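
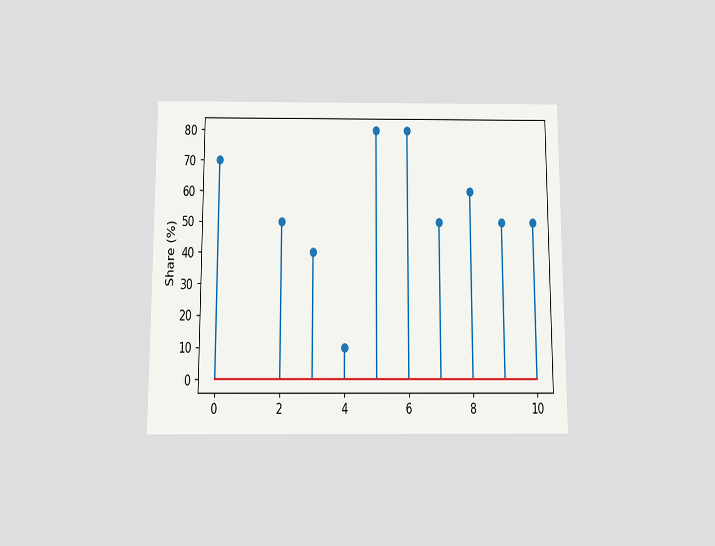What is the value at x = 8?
The chart is viewed slightly from below. The stem at x=8 reaches 60%.

60%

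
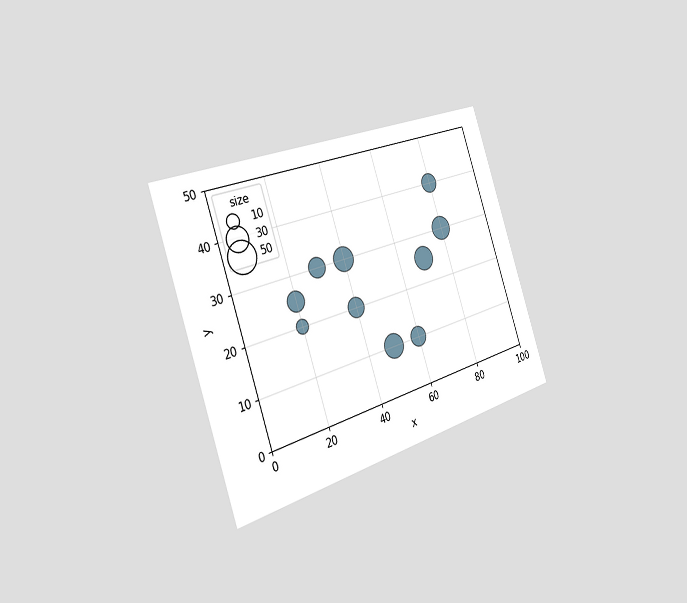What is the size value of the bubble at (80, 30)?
30

The chart is tilted about 19° counter-clockwise and viewed slightly from the left. Matching the bubble at (80, 30) against the size legend gives 30.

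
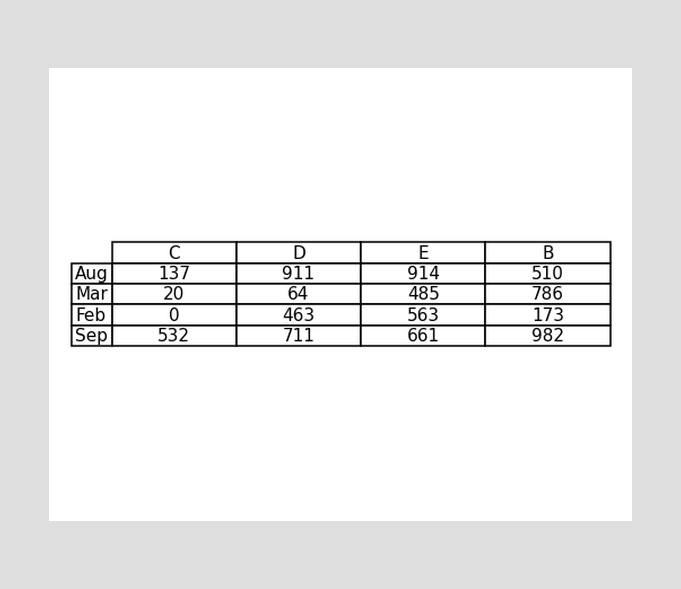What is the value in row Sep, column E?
661

The (Sep, E) cell reads 661.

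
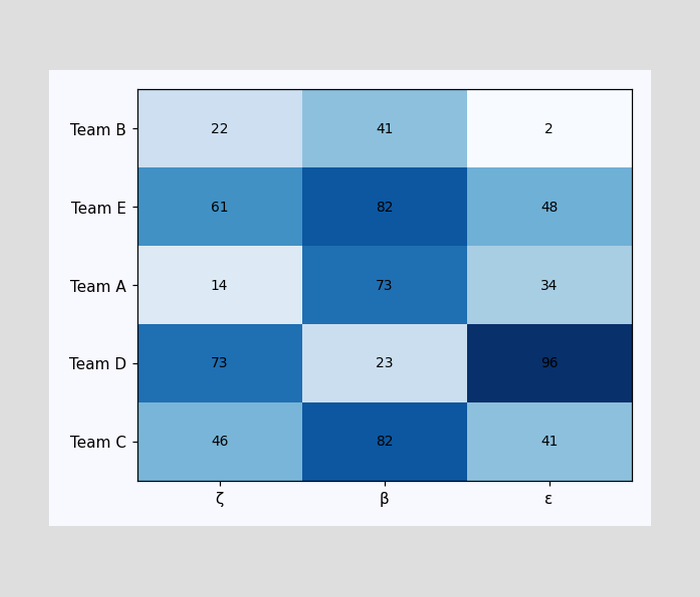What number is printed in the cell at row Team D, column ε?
96

The (Team D, ε) cell reads 96.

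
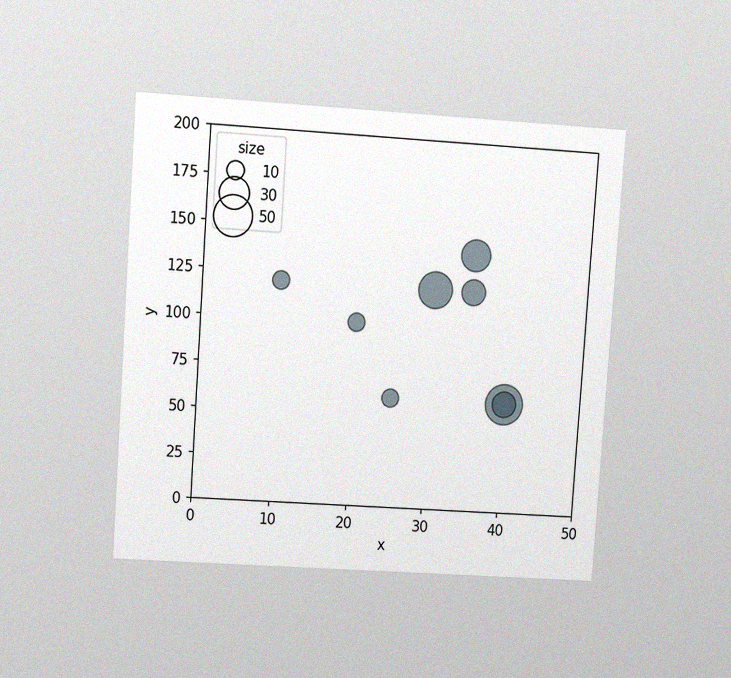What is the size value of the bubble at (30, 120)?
The chart is tilted about 4° clockwise and viewed at a slight angle, with some photo noise. Matching the bubble at (30, 120) against the size legend gives 40.

40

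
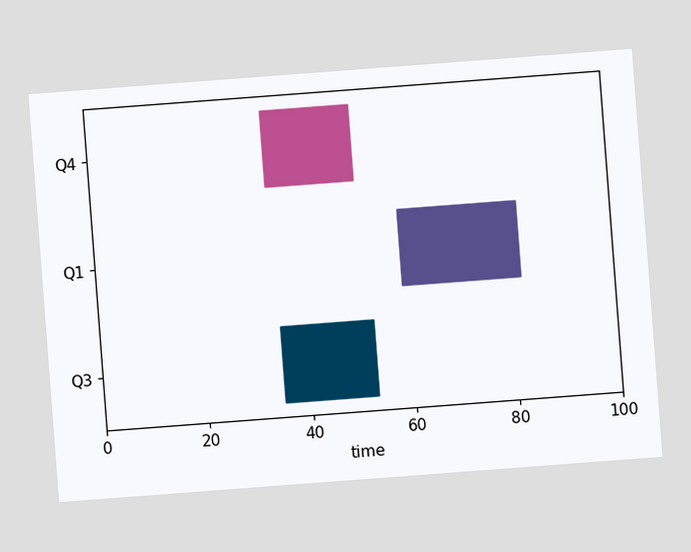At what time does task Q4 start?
The chart is tilted about 4° counter-clockwise. The Q4 bar begins at t=34.

34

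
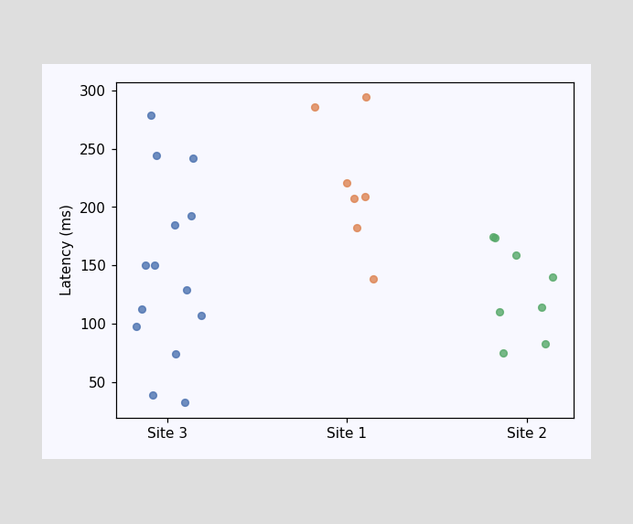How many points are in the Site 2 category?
8

Counting the markers in the Site 2 column gives 8.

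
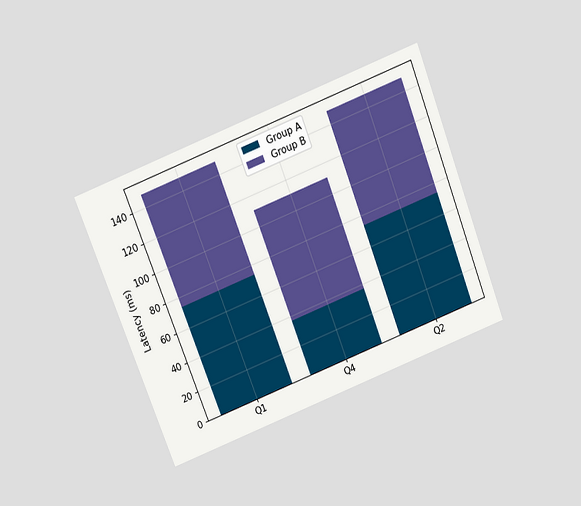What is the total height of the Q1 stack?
148ms

The chart is tilted about 21° counter-clockwise and viewed slightly from above. The Q1 stack's top reaches 148ms on the y-axis.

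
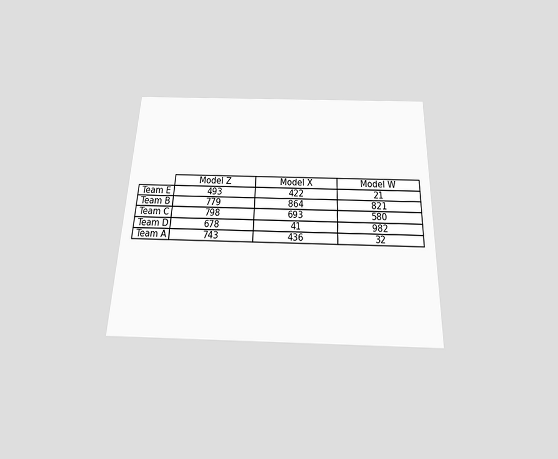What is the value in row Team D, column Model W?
The chart is tilted about 2° clockwise and viewed slightly from below. The (Team D, Model W) cell reads 982.

982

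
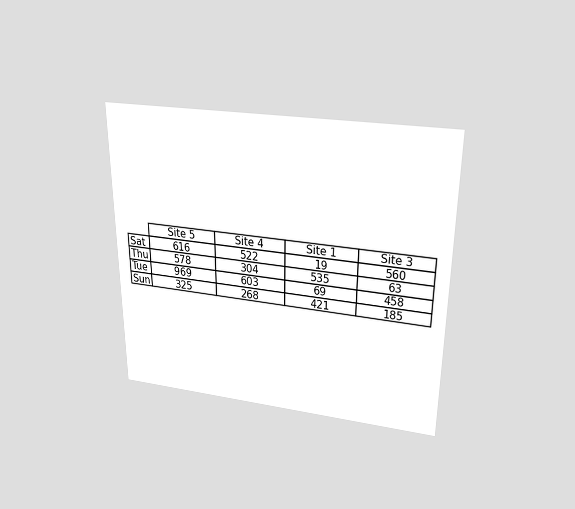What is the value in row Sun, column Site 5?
325

The chart is viewed slightly from above. The (Sun, Site 5) cell reads 325.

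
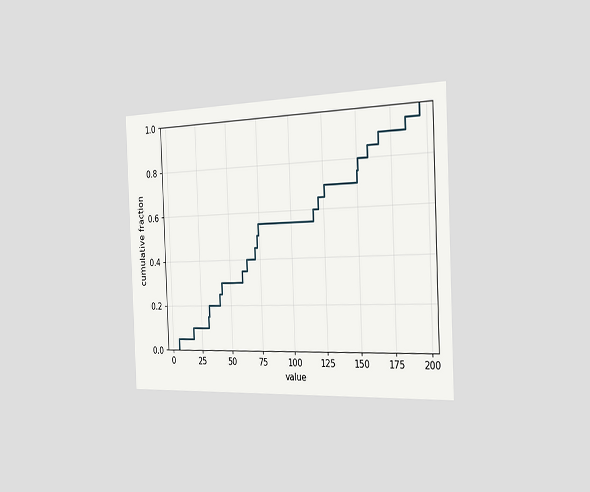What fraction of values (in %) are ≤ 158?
The chart is tilted about 2° counter-clockwise and viewed slightly from the right. At x=158 the ECDF step is at 85%.

85%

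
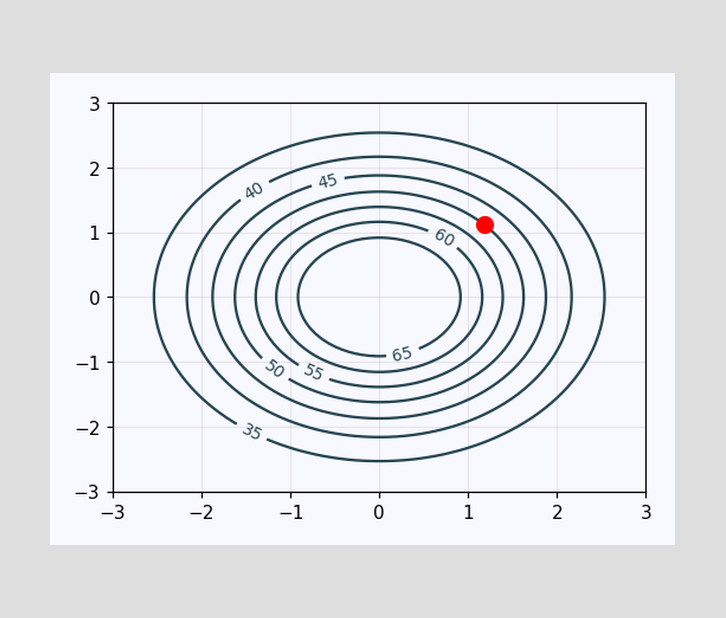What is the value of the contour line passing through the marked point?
50

The marked point sits on the contour labelled 50.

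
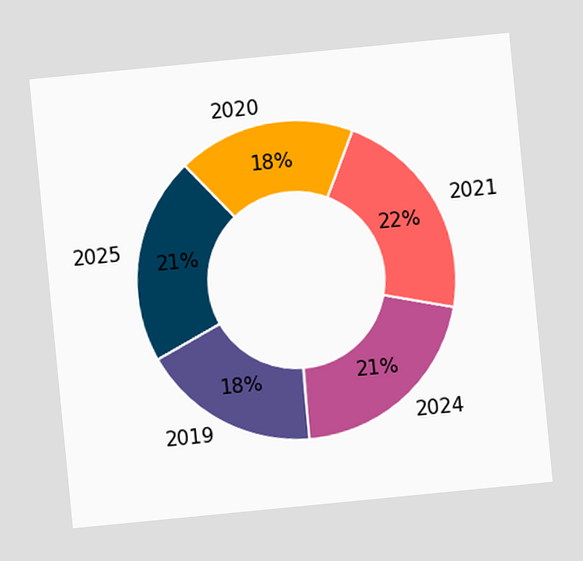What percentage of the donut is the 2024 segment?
The chart is tilted about 6° counter-clockwise. The 2024 segment takes up 21% of the ring.

21%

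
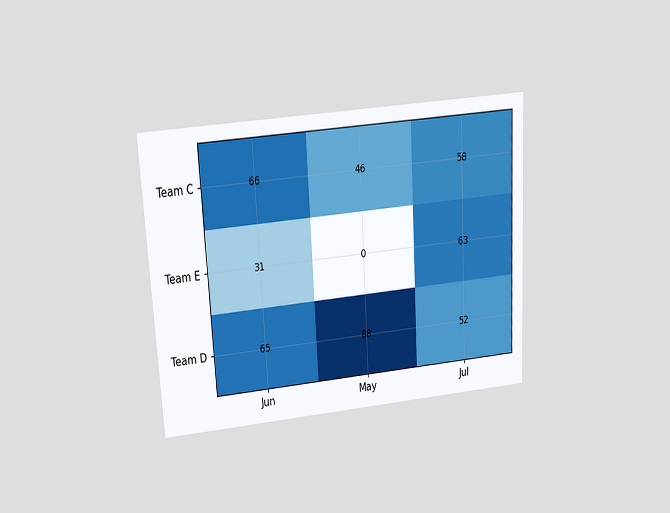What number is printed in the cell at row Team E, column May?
0

The chart is tilted about 3° counter-clockwise and viewed slightly from above. The (Team E, May) cell reads 0.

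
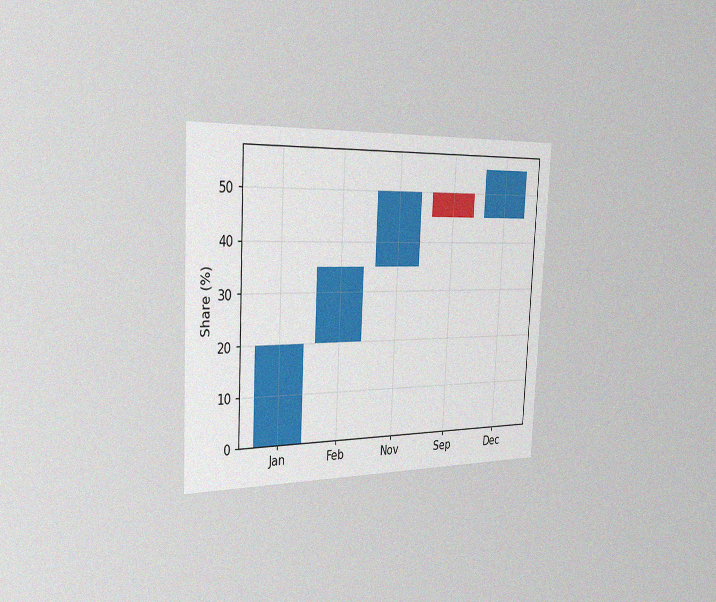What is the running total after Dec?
The chart is tilted about 3° clockwise and viewed slightly from the left, with some photo noise. After Dec the running total reaches 55%.

55%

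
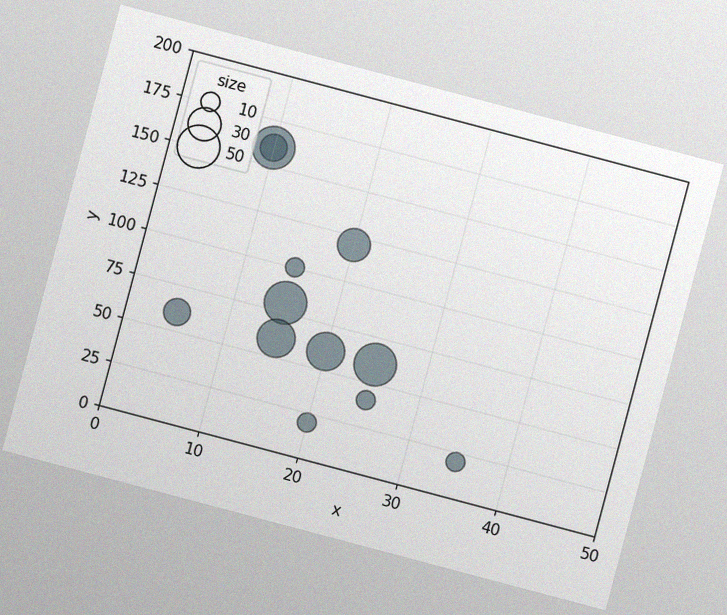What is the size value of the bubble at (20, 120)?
30

The chart is tilted about 15° clockwise, with some photo noise. Matching the bubble at (20, 120) against the size legend gives 30.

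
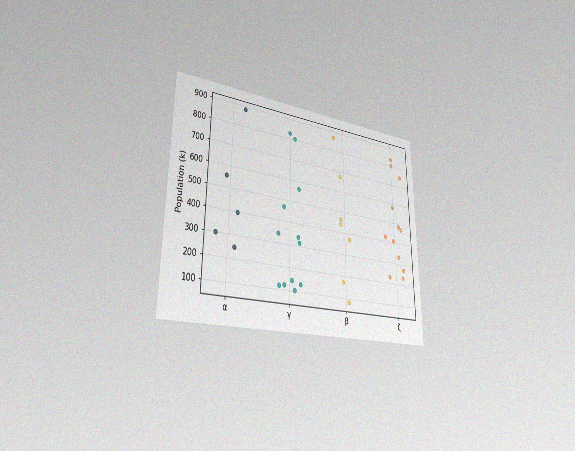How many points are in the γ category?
12

The chart is viewed slightly from the left, with some photo noise. Counting the markers in the γ column gives 12.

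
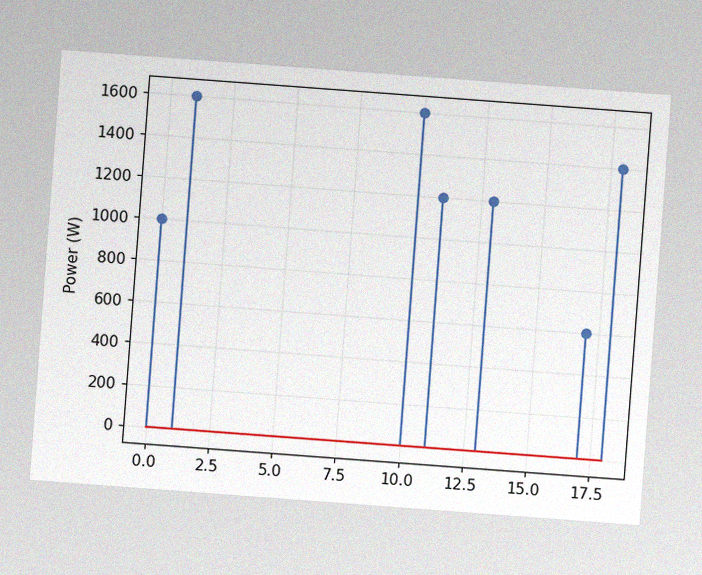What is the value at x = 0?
1000W

The chart is tilted about 4° clockwise, with some photo noise. The stem at x=0 reaches 1000W.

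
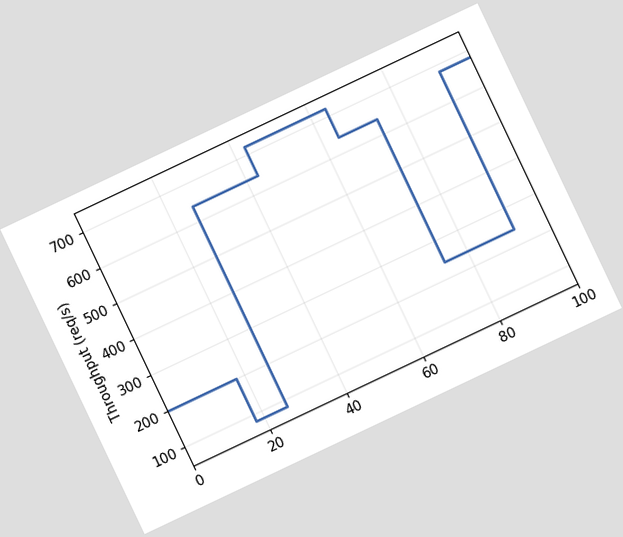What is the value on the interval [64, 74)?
The chart is tilted about 25° counter-clockwise. On [64, 74) the step sits at 640req/s.

640req/s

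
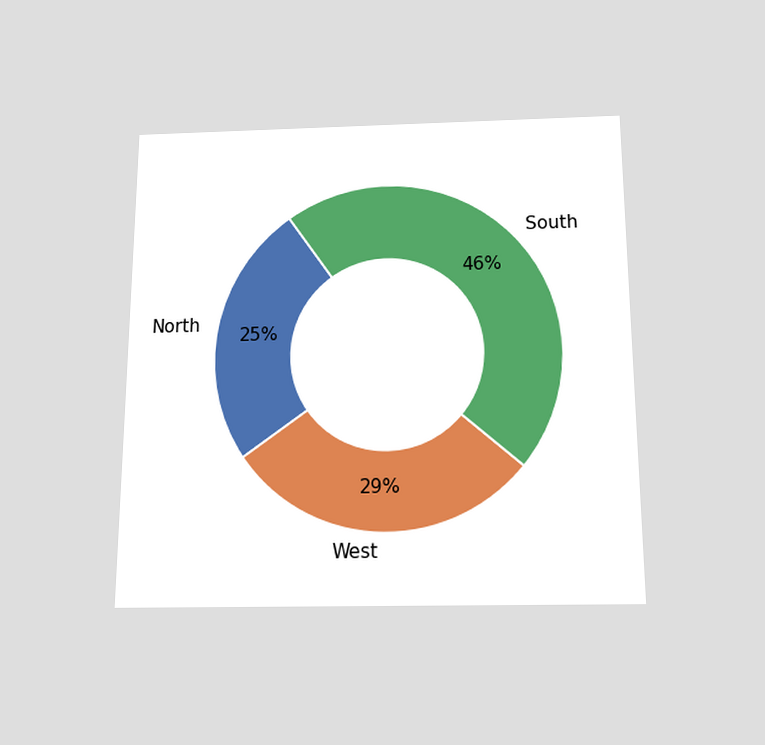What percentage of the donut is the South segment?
The chart is viewed slightly from below. The South segment takes up 46% of the ring.

46%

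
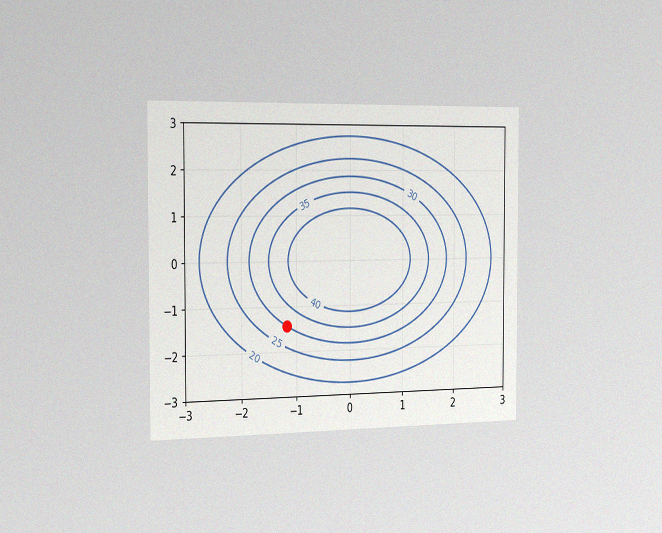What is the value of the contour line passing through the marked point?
30

The chart is viewed slightly from the left, with some photo noise. The marked point sits on the contour labelled 30.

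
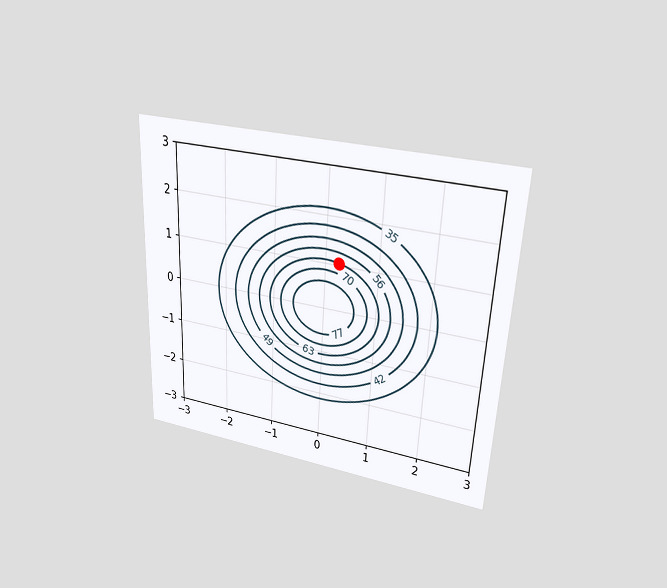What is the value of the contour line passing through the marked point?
63

The chart is tilted about 3° clockwise and viewed at a slight angle. The marked point sits on the contour labelled 63.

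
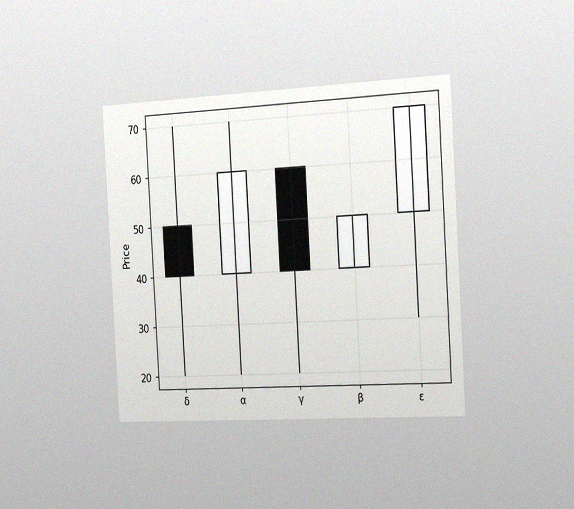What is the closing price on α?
The chart is tilted about 3° counter-clockwise and viewed slightly from the right, with some photo noise. The α candle closes at 60.

60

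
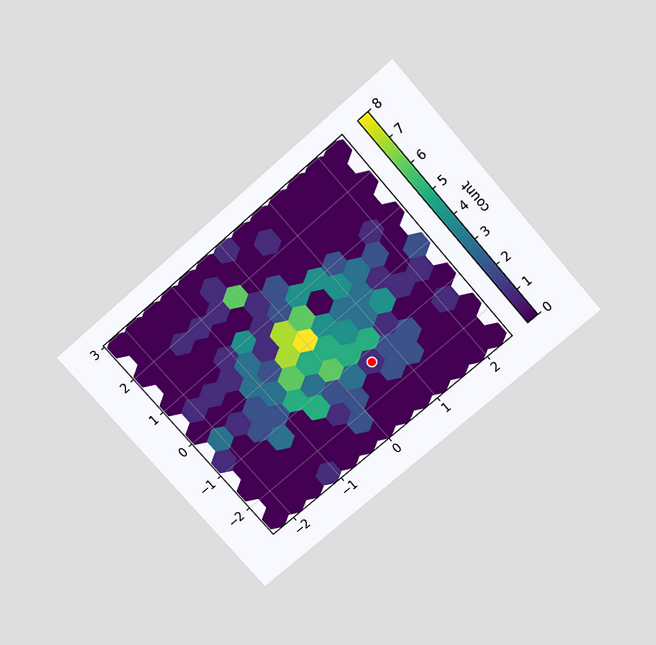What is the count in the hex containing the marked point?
The chart is tilted about 41° counter-clockwise and viewed slightly from above. The marked hex reads 1 on the colorbar.

1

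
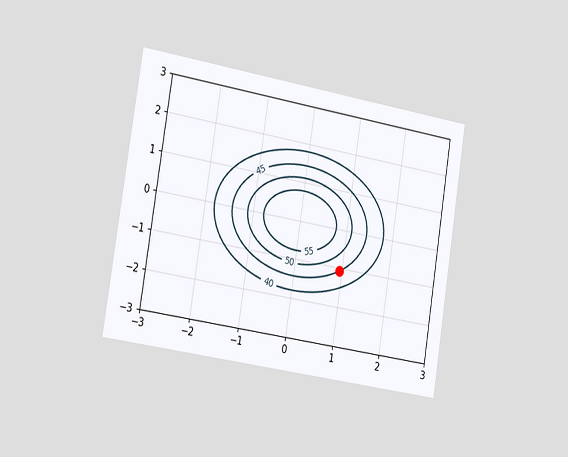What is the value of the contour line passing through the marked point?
The chart is tilted about 9° clockwise and viewed slightly from the left. The marked point sits on the contour labelled 45.

45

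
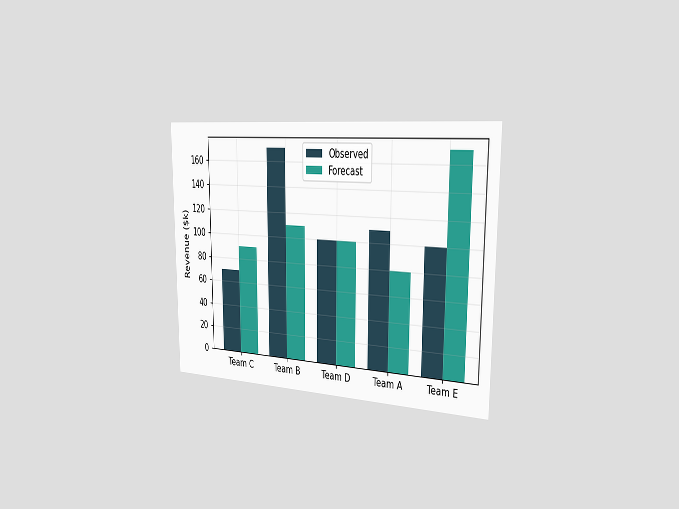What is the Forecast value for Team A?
$80k

The chart is viewed slightly from the right. The Forecast bar at Team A reaches $80k on the y-axis.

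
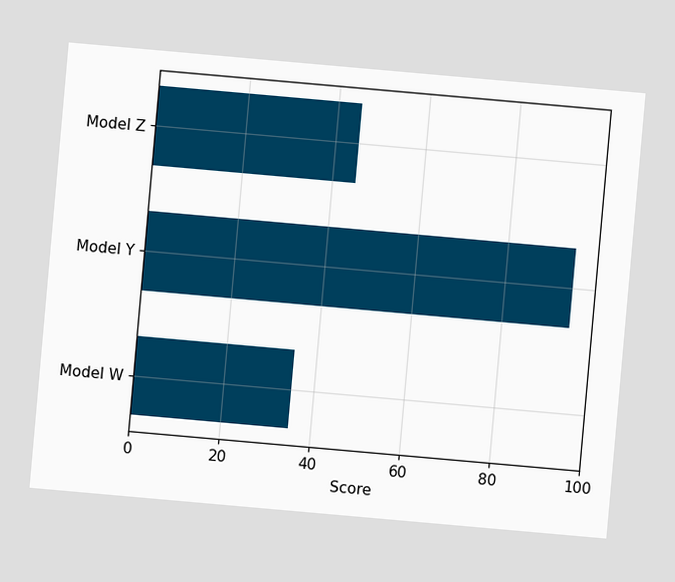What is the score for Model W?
35

The chart is tilted about 5° clockwise. Reading along the chart's x-axis, the Model W bar reaches 35.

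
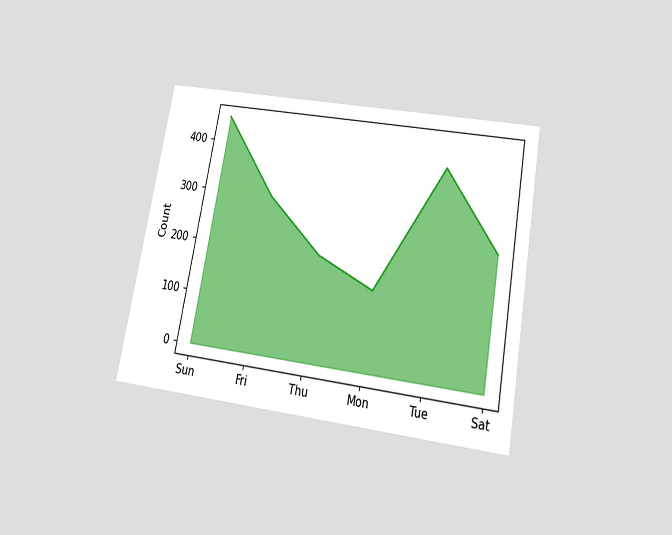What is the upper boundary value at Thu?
200

The chart is tilted about 10° clockwise and viewed slightly from below. At Thu the upper boundary is at 200.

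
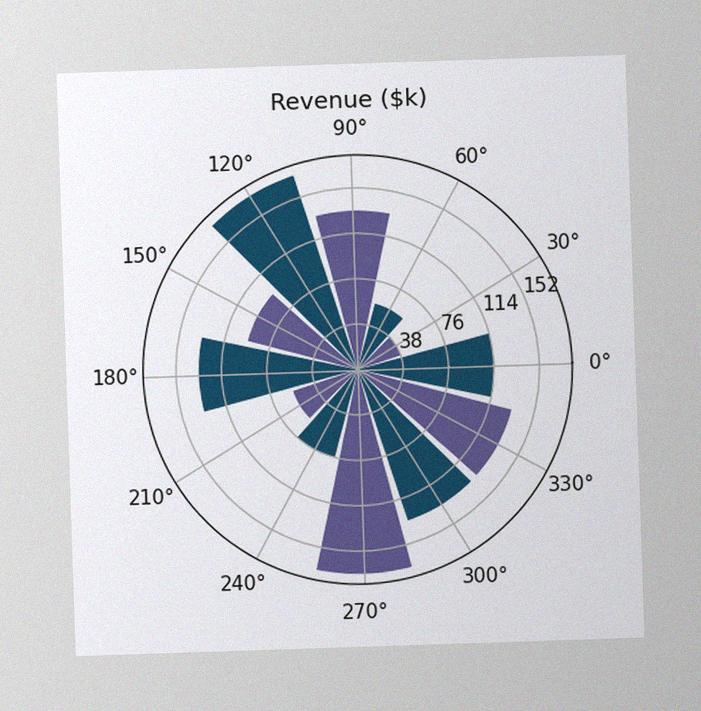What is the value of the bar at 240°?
$76k

The image has some photo noise and uneven lighting. The bar at 240° reaches $76k on the radial axis.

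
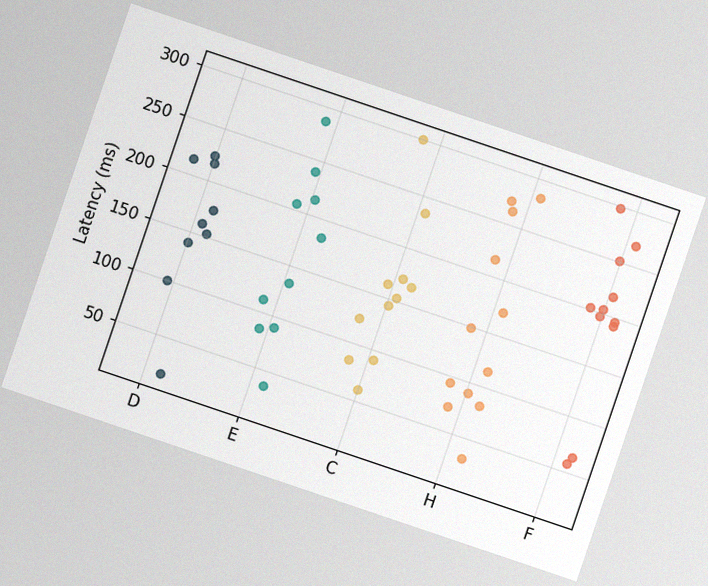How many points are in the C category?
11

The chart is tilted about 19° clockwise, with some photo noise. Counting the markers in the C column gives 11.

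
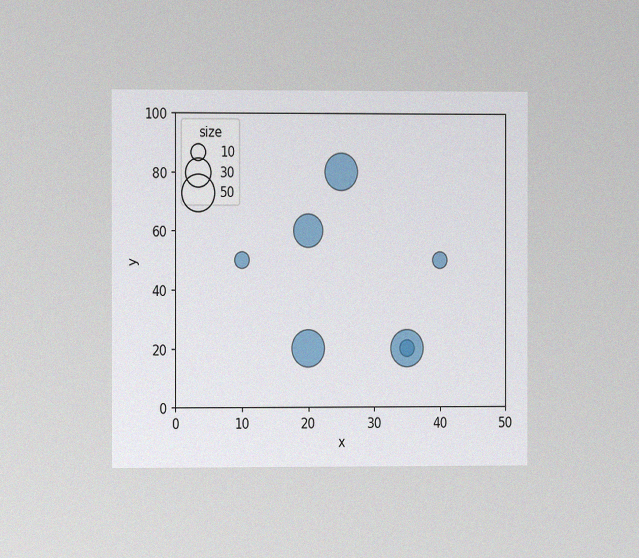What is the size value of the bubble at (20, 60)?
40

The chart is viewed slightly from the left, with some photo noise. Matching the bubble at (20, 60) against the size legend gives 40.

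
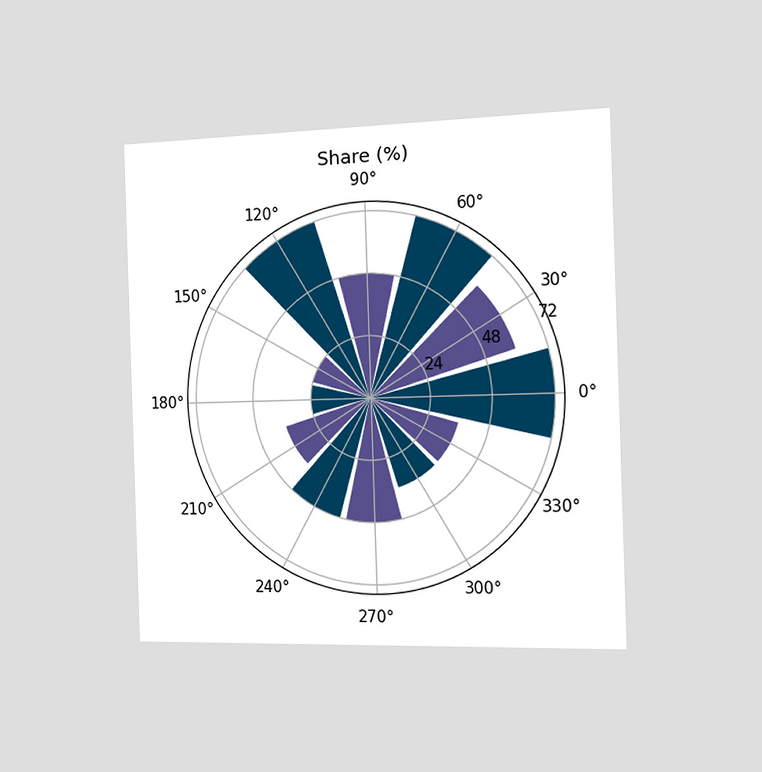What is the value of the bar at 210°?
The chart is viewed slightly from the right. The bar at 210° reaches 36% on the radial axis.

36%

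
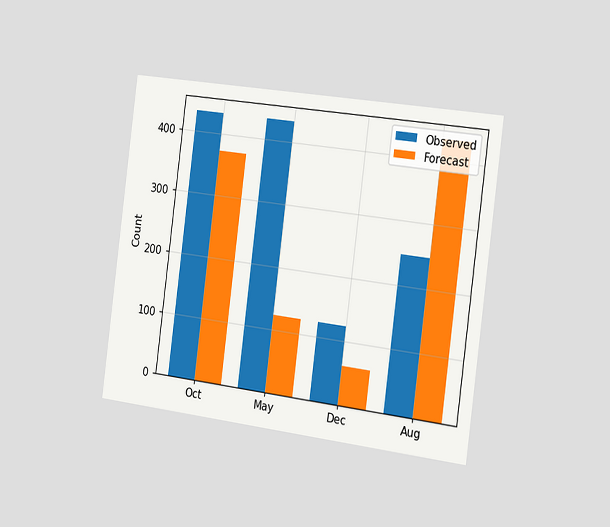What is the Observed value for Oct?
The chart is tilted about 7° clockwise and viewed slightly from the right. The Observed bar at Oct reaches 434 on the y-axis.

434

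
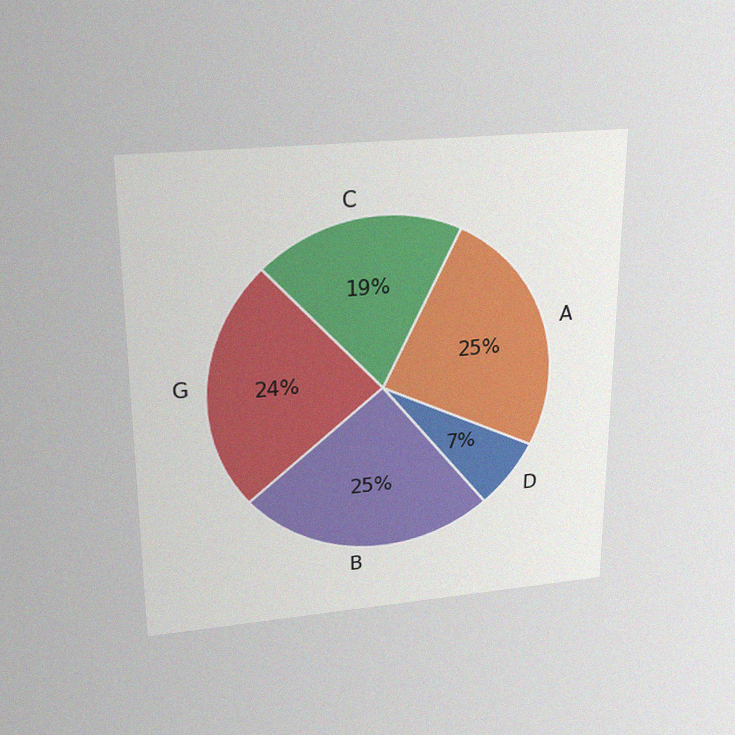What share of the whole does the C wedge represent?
19%

The chart is viewed slightly from above, with some photo noise. The C slice takes up 19% of the pie.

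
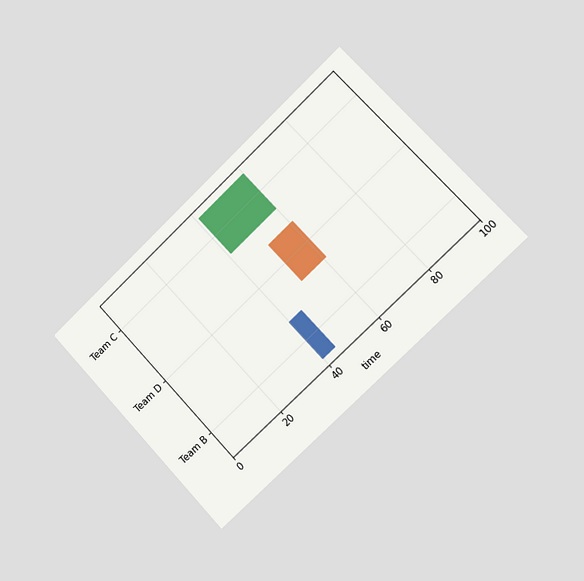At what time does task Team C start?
The chart is tilted about 43° counter-clockwise and viewed slightly from the right. The Team C bar begins at t=41.

41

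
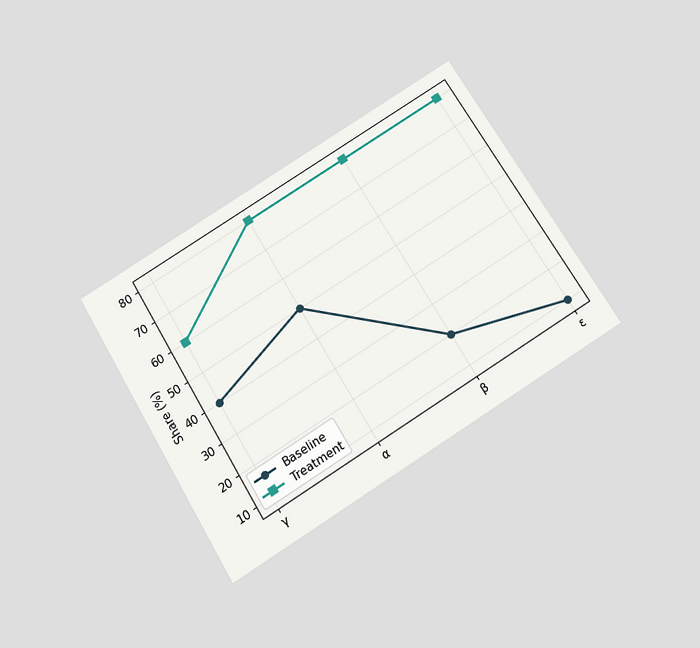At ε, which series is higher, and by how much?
Treatment, by 70%

The chart is tilted about 31° counter-clockwise and viewed slightly from below. At ε, Treatment sits above the other line by 70%.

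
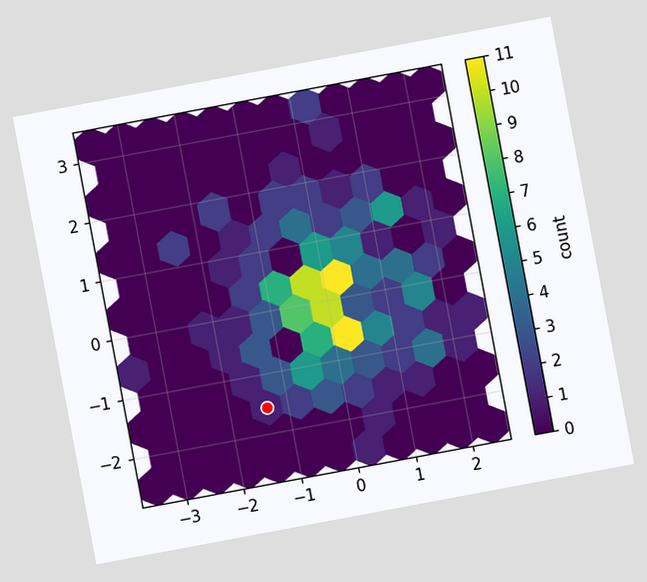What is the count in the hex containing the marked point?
1

The chart is tilted about 11° counter-clockwise. The marked hex reads 1 on the colorbar.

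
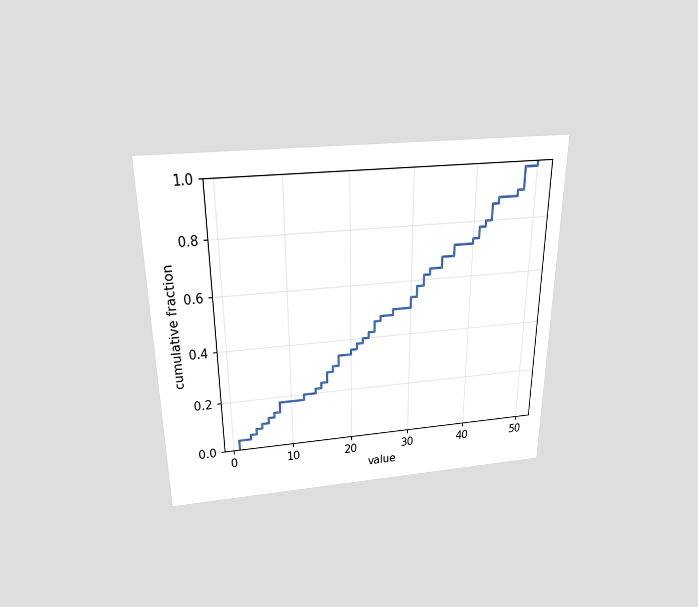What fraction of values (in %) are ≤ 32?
The chart is viewed slightly from above. At x=32 the ECDF step is at 62%.

62%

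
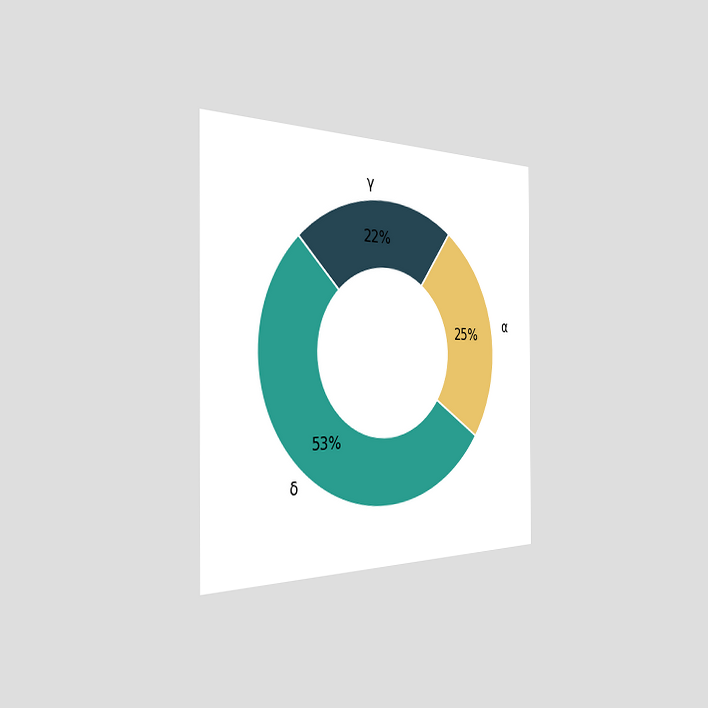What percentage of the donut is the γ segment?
22%

The chart is viewed slightly from the left. The γ segment takes up 22% of the ring.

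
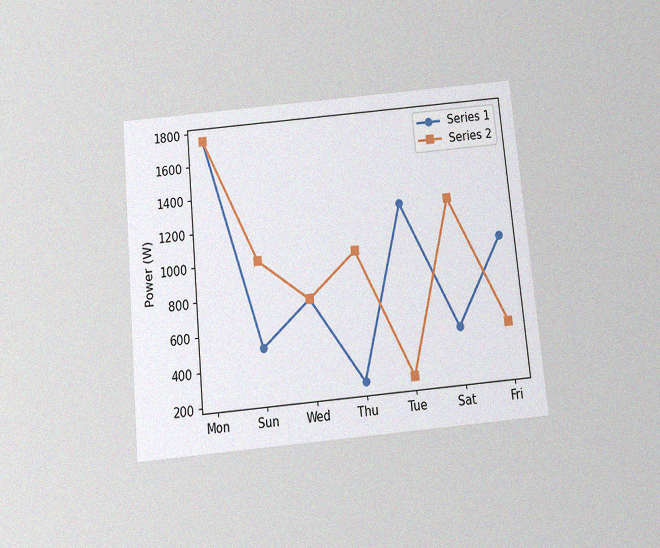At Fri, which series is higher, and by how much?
Series 1, by 500W

The chart is tilted about 5° counter-clockwise and viewed slightly from below, with some photo noise. At Fri, Series 1 sits above the other line by 500W.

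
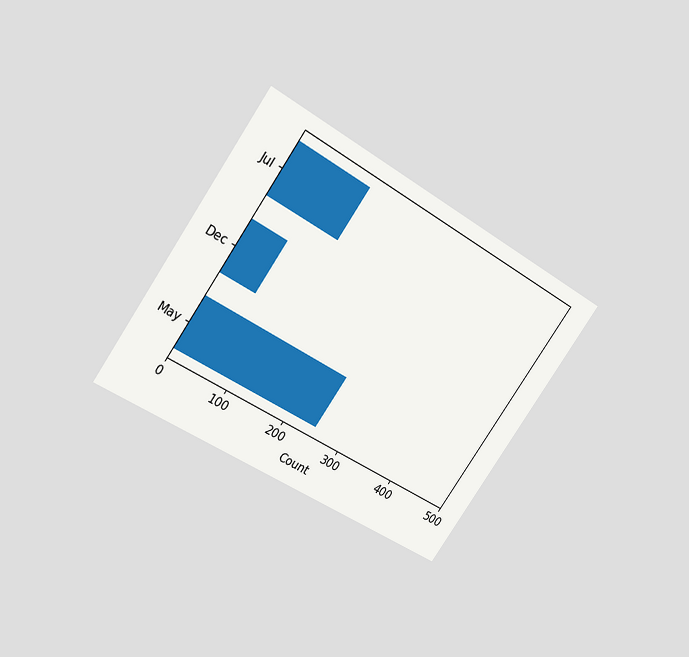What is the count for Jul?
124

The chart is tilted about 35° clockwise and viewed slightly from above. Reading along the chart's x-axis, the Jul bar reaches 124.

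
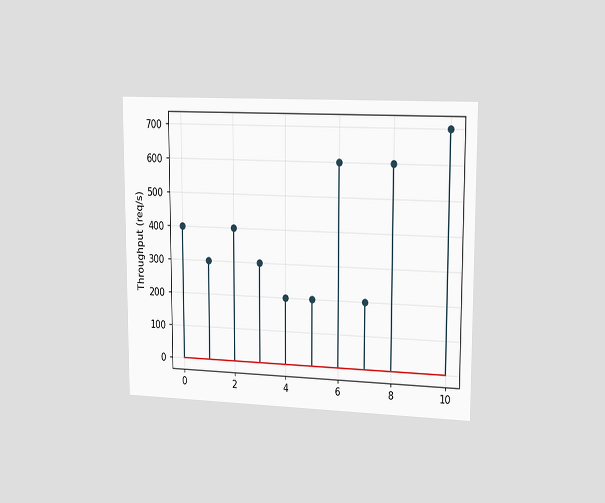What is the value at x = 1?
300req/s

The chart is viewed slightly from the right. The stem at x=1 reaches 300req/s.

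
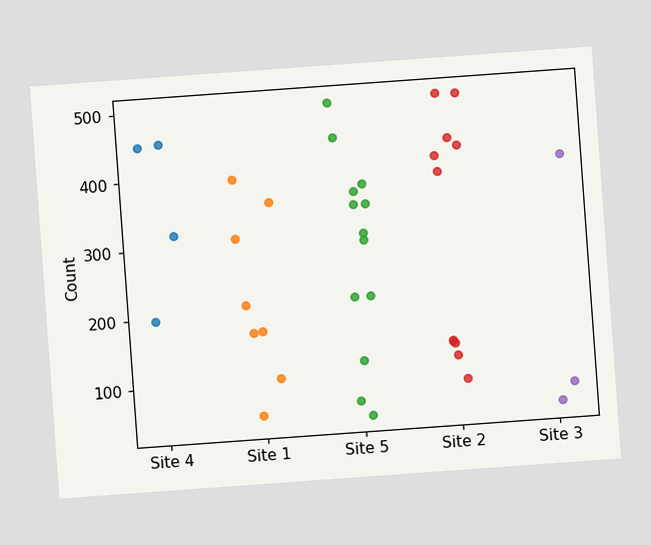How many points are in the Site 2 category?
The chart is tilted about 4° counter-clockwise. Counting the markers in the Site 2 column gives 11.

11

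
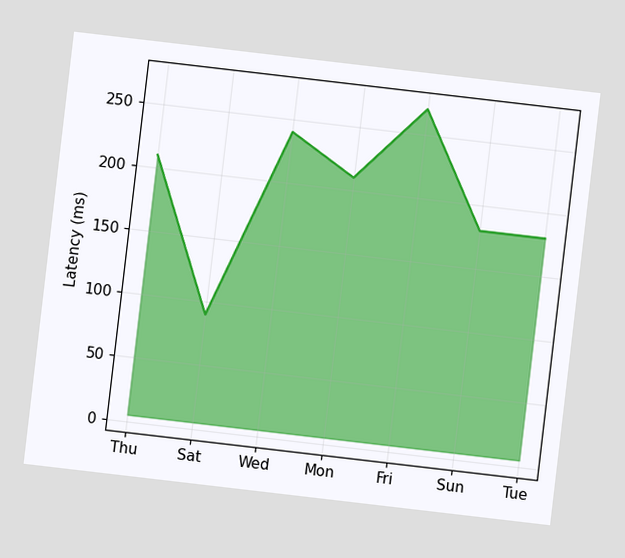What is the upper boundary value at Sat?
90ms

The chart is tilted about 7° clockwise. At Sat the upper boundary is at 90ms.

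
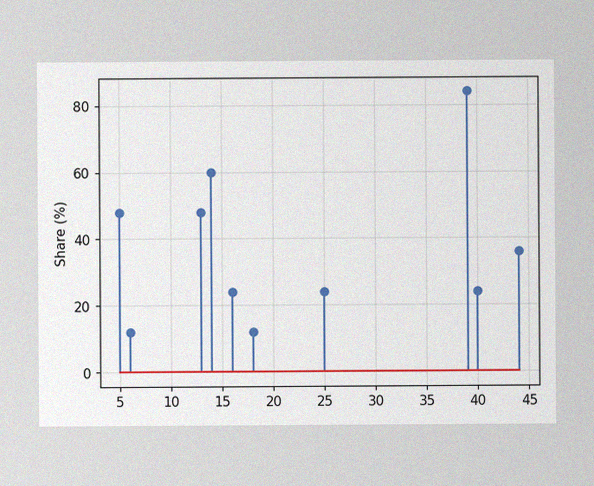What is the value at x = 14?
60%

The image has some photo noise and uneven lighting. The stem at x=14 reaches 60%.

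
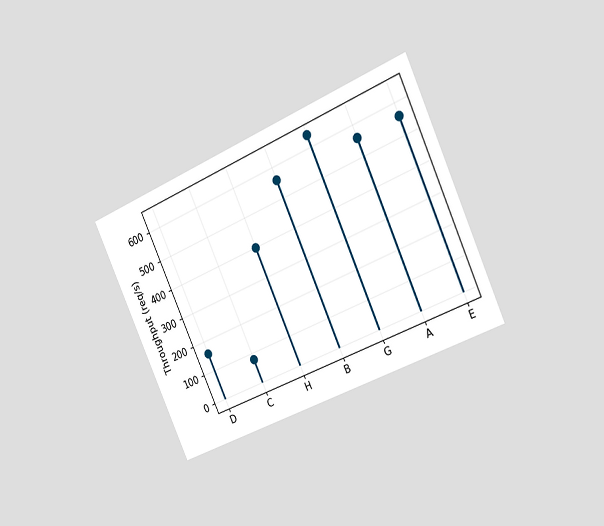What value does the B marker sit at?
The chart is tilted about 24° counter-clockwise and viewed slightly from the right. The B marker sits at 560req/s.

560req/s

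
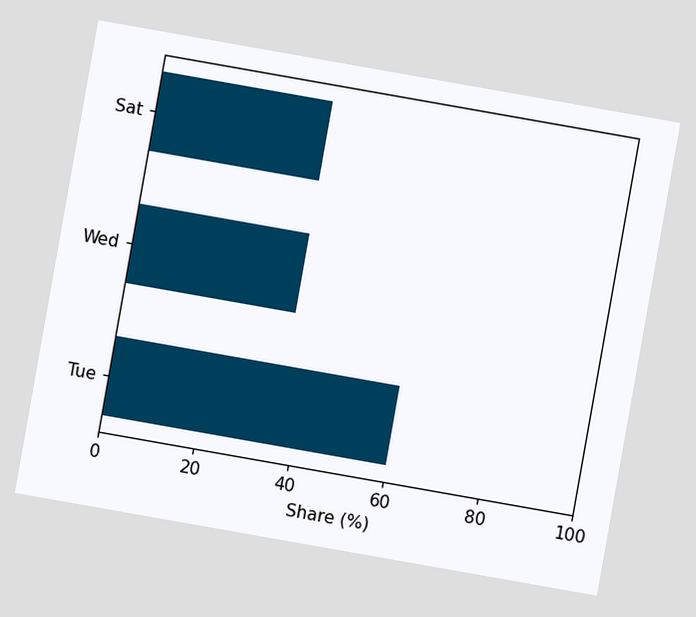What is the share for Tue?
60%

The chart is tilted about 10° clockwise. Reading along the chart's x-axis, the Tue bar reaches 60%.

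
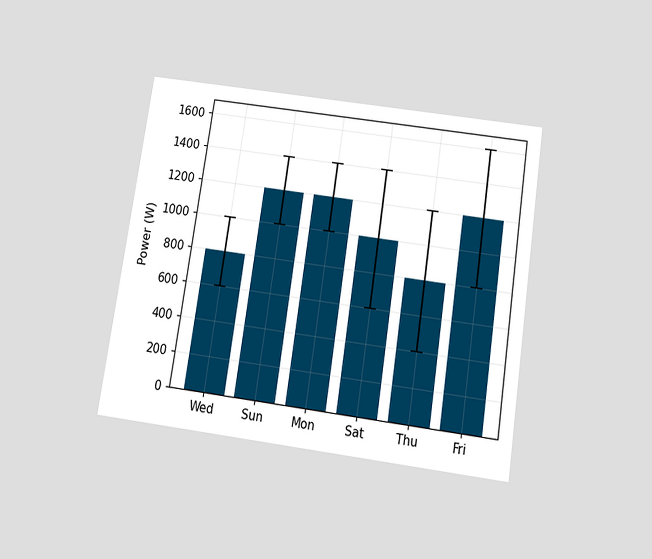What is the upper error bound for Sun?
The chart is tilted about 9° clockwise and viewed slightly from below. The Sun bar's upper whisker reaches 1400W.

1400W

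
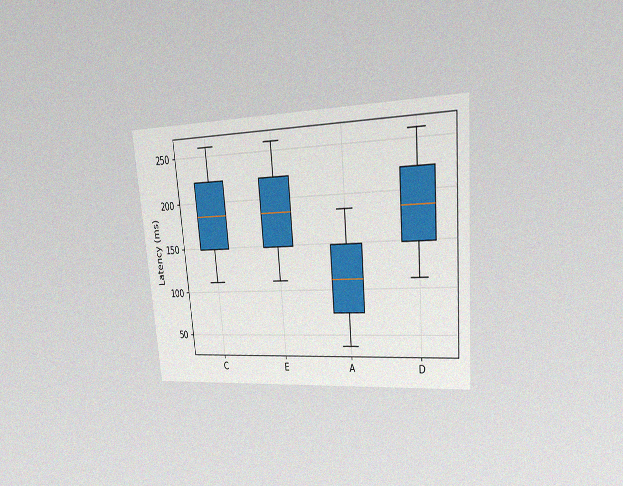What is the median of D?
185ms

The chart is tilted about 5° counter-clockwise and viewed at a slight angle, with some photo noise. The median line in the D box sits at 185ms.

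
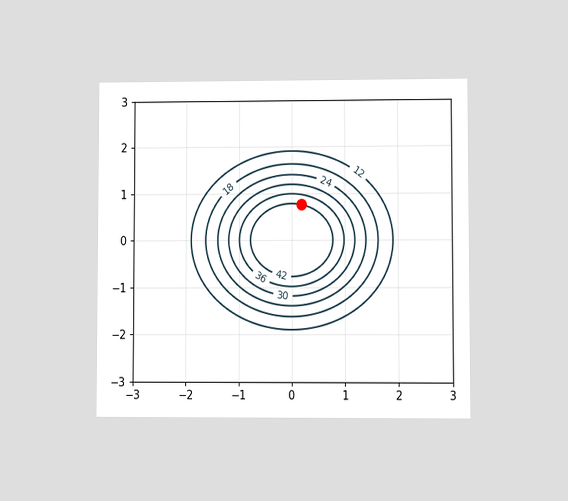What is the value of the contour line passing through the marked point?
The chart is viewed at a slight angle. The marked point sits on the contour labelled 42.

42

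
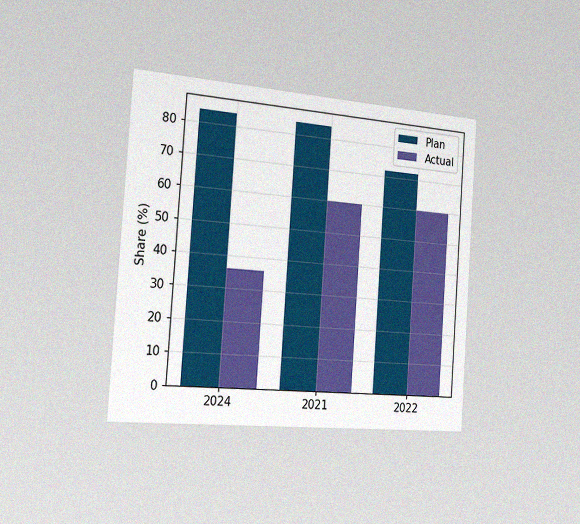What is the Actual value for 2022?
60%

The chart is tilted about 4° clockwise and viewed slightly from the left, with some photo noise. The Actual bar at 2022 reaches 60% on the y-axis.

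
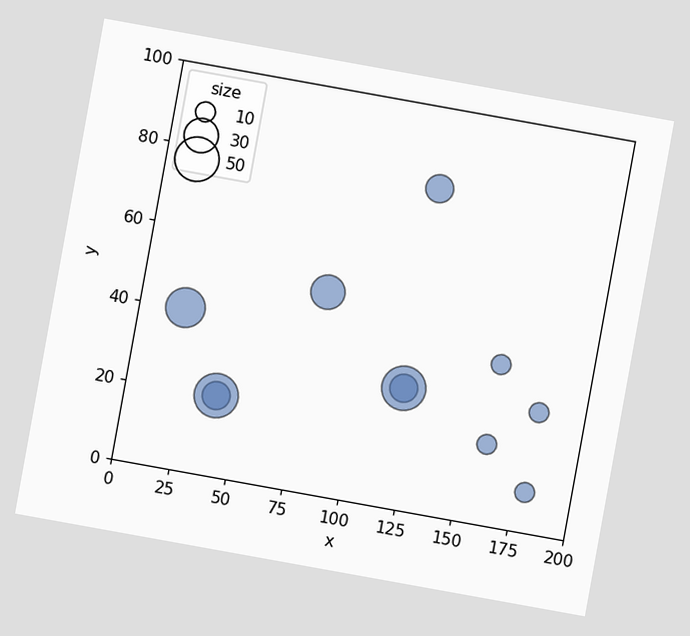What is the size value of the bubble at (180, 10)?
The chart is tilted about 10° clockwise. Matching the bubble at (180, 10) against the size legend gives 10.

10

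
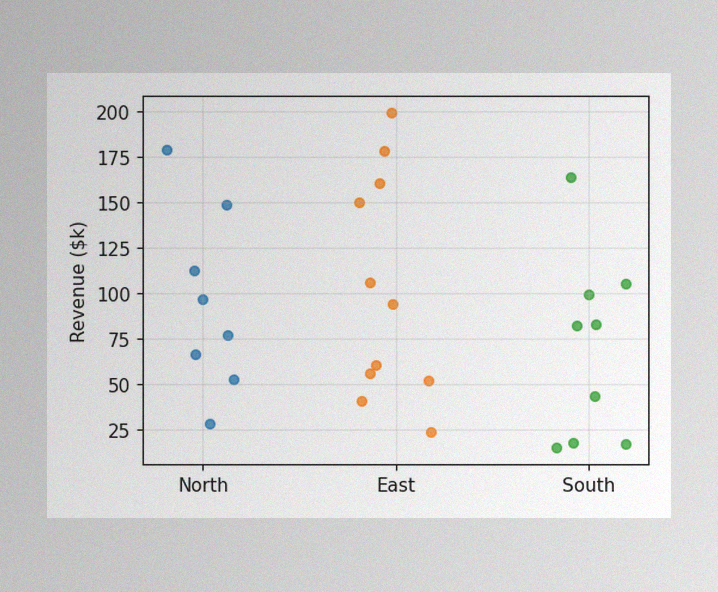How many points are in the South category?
9

The image has some photo noise and uneven lighting. Counting the markers in the South column gives 9.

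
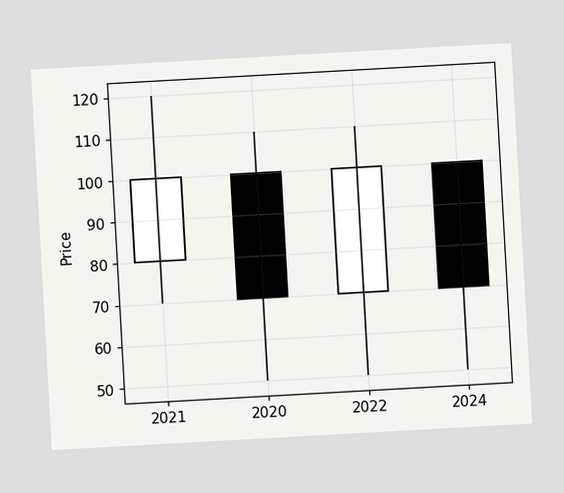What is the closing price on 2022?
100

The chart is tilted about 3° counter-clockwise. The 2022 candle closes at 100.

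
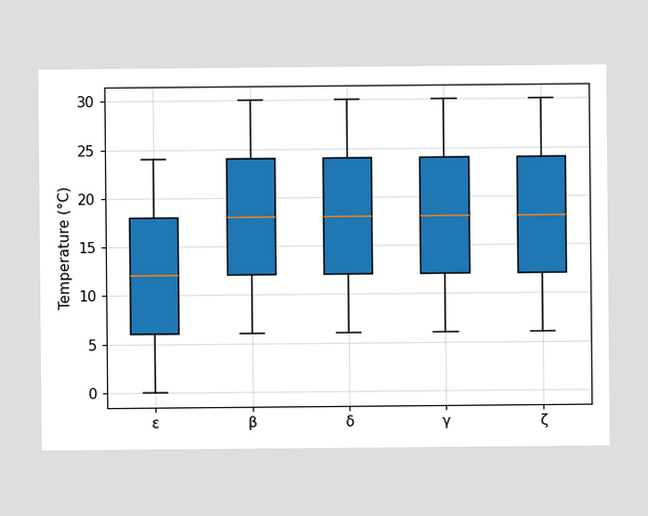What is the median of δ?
18°C

The median line in the δ box sits at 18°C.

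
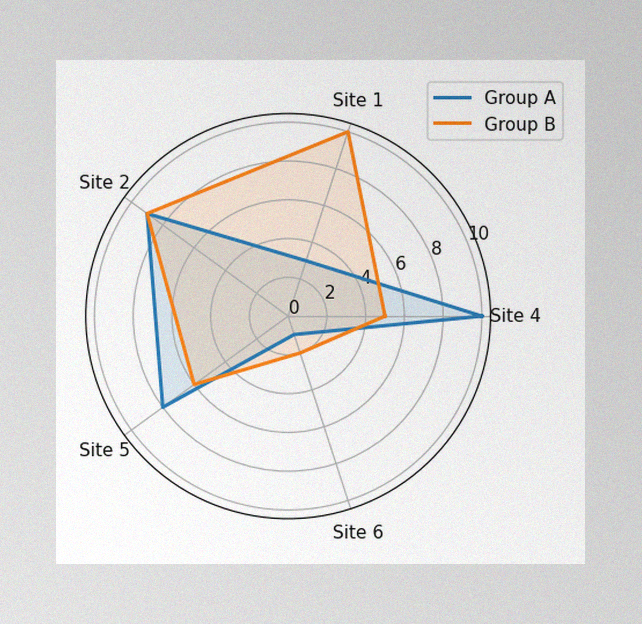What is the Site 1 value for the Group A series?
3

The image has some photo noise and uneven lighting. On the Site 1 axis, Group A reaches 3.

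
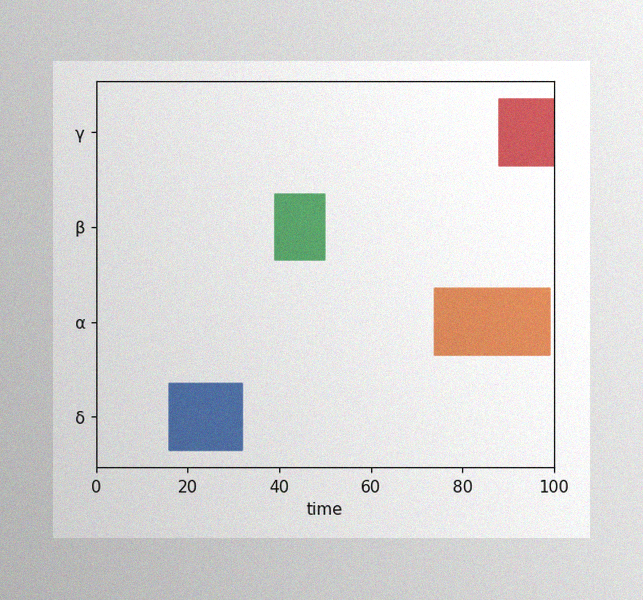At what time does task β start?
39

The image has some photo noise and uneven lighting. The β bar begins at t=39.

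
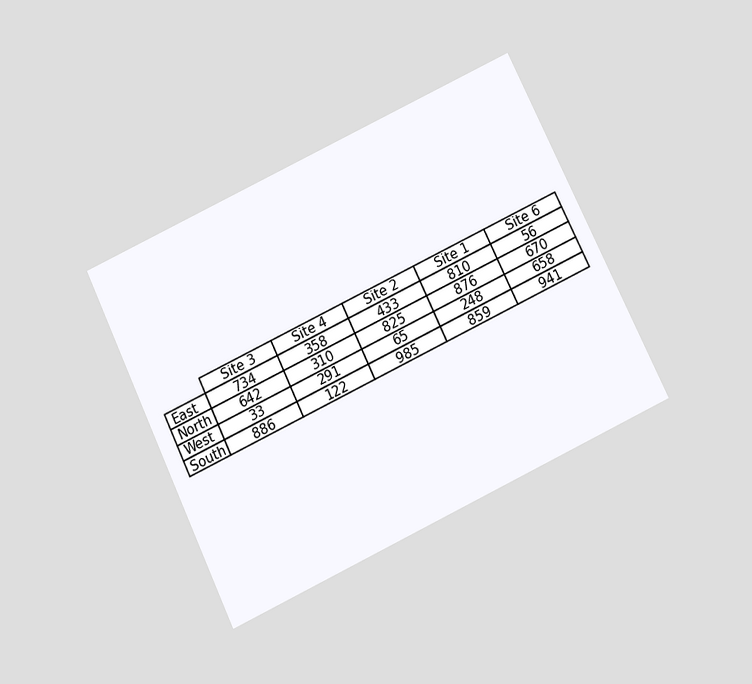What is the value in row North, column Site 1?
The chart is tilted about 25° counter-clockwise and viewed slightly from below. The (North, Site 1) cell reads 876.

876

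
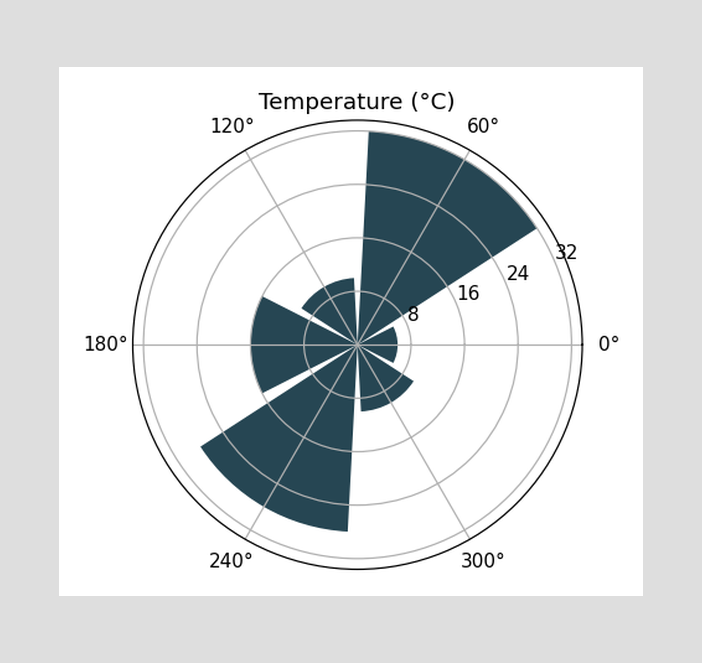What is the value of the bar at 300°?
10°C

The bar at 300° reaches 10°C on the radial axis.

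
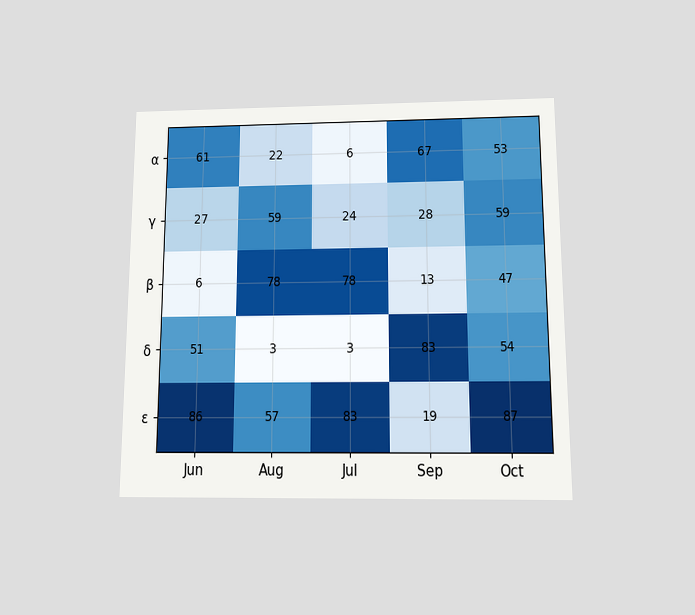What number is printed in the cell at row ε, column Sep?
The chart is viewed slightly from below. The (ε, Sep) cell reads 19.

19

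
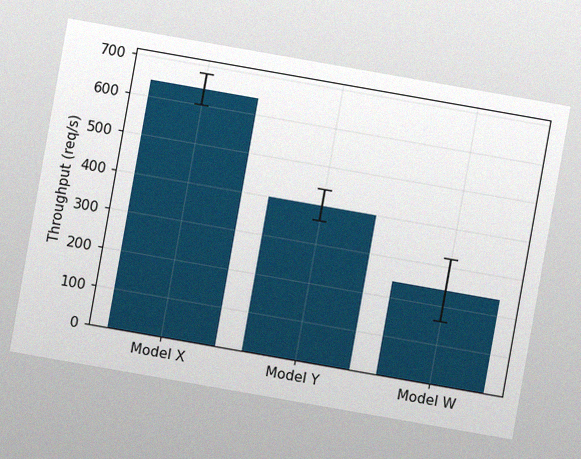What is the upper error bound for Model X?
680req/s

The chart is tilted about 10° clockwise, with some photo noise. The Model X bar's upper whisker reaches 680req/s.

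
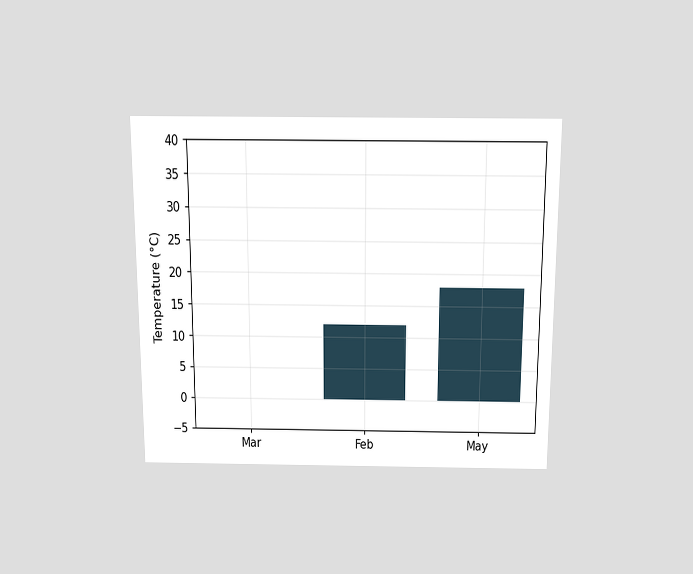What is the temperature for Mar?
0°C

The chart is viewed slightly from above. Reading along the chart's y-axis, the Mar bar reaches 0°C.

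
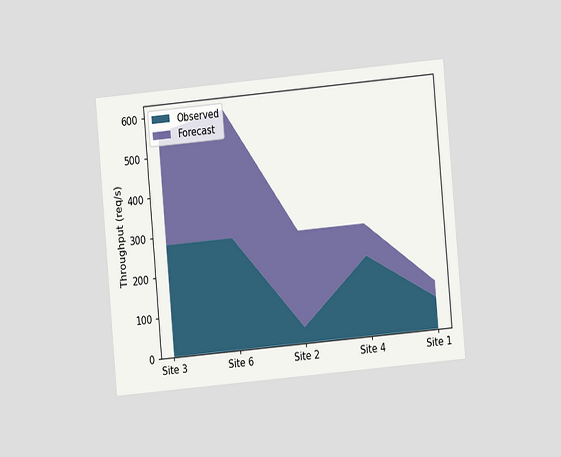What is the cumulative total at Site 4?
The chart is tilted about 5° counter-clockwise and viewed at a slight angle. The stacked total at Site 4 reaches 280req/s.

280req/s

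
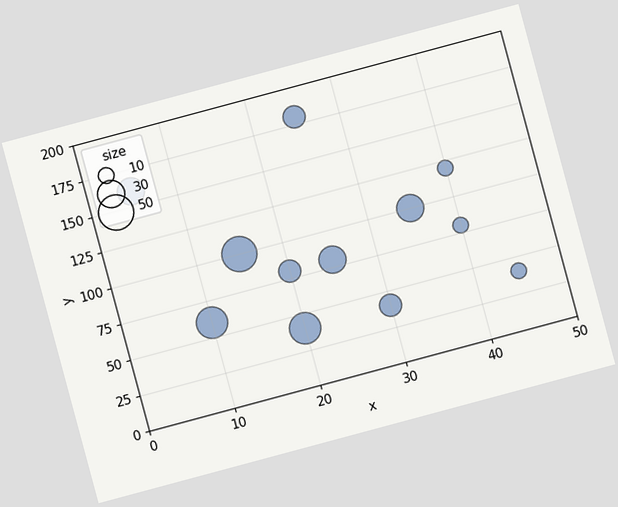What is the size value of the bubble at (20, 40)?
The chart is tilted about 15° counter-clockwise. Matching the bubble at (20, 40) against the size legend gives 40.

40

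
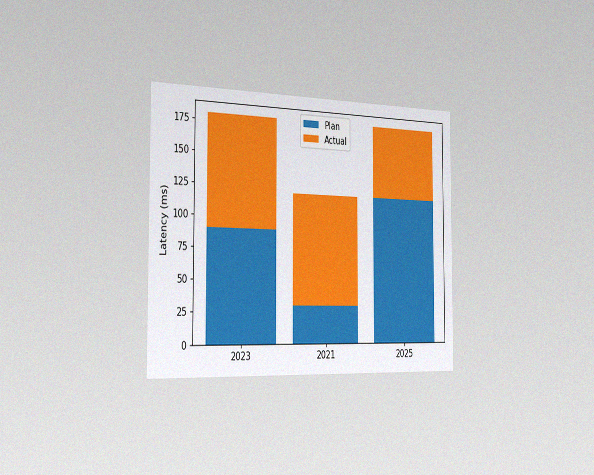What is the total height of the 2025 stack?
The chart is viewed slightly from the left, with some photo noise. The 2025 stack's top reaches 180ms on the y-axis.

180ms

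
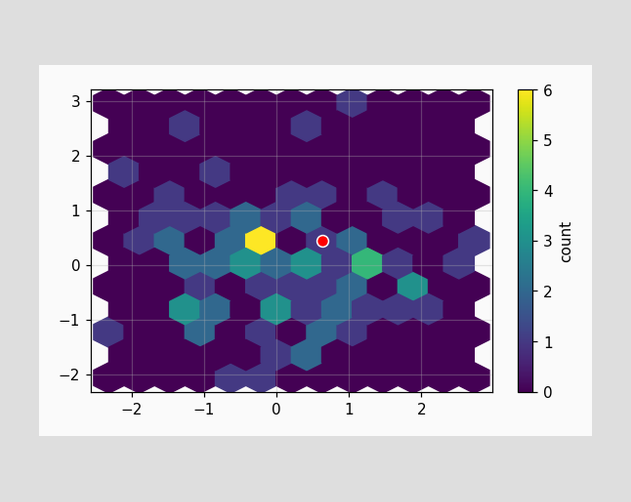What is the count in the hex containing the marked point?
The marked hex reads 1 on the colorbar.

1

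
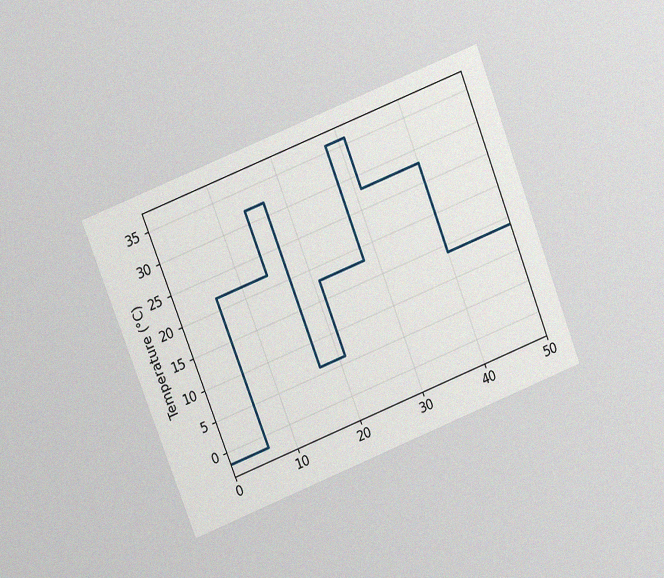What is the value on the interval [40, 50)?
14°C

The chart is tilted about 21° counter-clockwise and viewed at a slight angle, with some photo noise. On [40, 50) the step sits at 14°C.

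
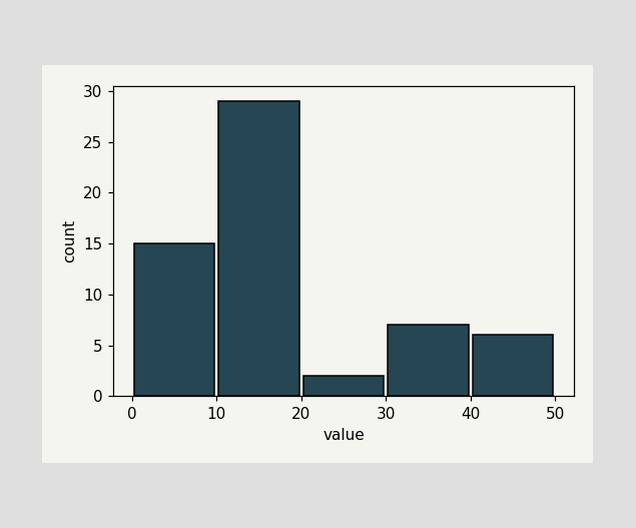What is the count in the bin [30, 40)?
7

The [30, 40) bin has height 7.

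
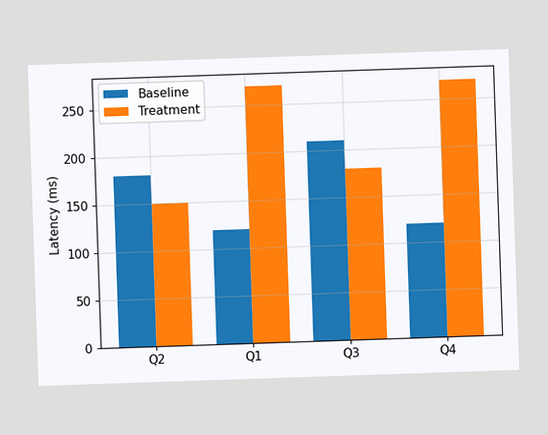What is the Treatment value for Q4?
The Treatment bar at Q4 reaches 270ms on the y-axis.

270ms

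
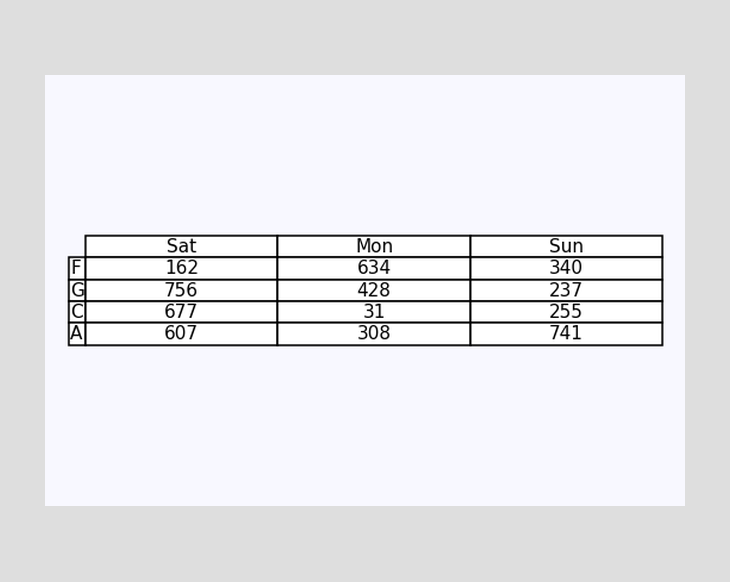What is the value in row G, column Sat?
The (G, Sat) cell reads 756.

756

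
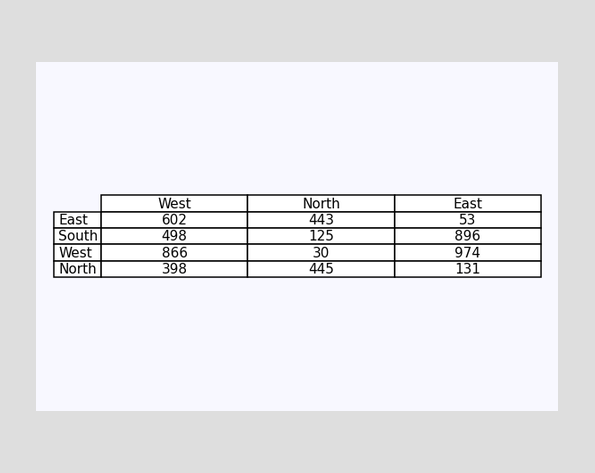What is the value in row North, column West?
398

The (North, West) cell reads 398.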